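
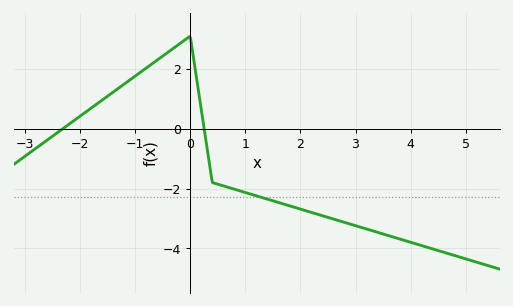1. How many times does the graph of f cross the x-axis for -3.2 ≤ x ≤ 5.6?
2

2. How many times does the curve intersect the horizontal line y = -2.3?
1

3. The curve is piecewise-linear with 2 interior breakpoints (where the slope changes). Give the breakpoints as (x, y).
(0, 3.1); (0.4, -1.8)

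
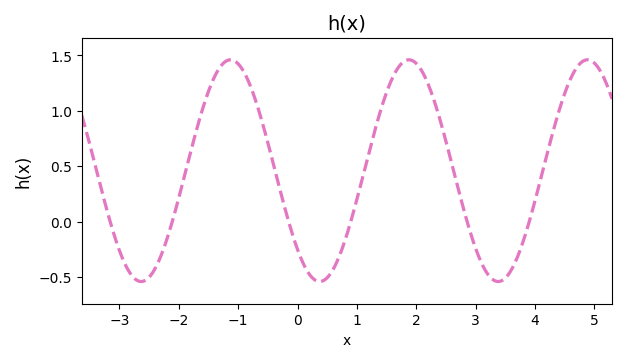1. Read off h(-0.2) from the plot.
0.096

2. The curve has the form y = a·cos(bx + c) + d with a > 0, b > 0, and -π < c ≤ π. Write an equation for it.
y = 1cos(2.09x + 2.36) + 0.46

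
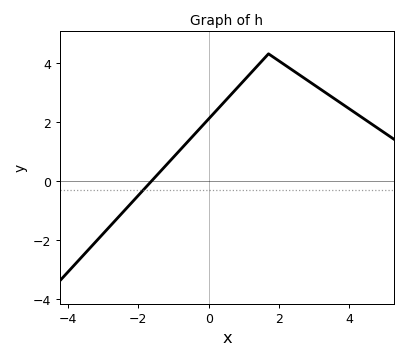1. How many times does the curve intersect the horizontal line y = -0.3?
1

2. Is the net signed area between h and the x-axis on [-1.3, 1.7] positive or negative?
positive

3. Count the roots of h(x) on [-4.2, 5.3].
1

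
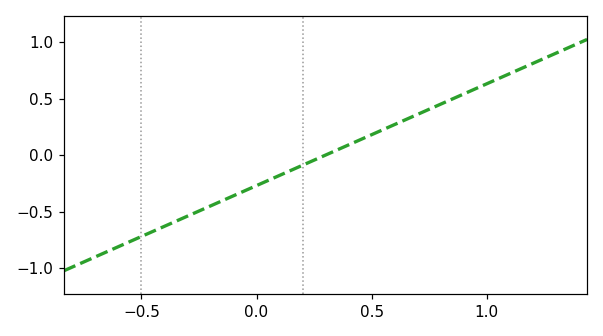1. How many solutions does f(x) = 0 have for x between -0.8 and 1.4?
1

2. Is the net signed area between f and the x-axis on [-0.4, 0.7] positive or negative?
negative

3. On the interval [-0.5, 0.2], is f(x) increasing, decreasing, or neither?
increasing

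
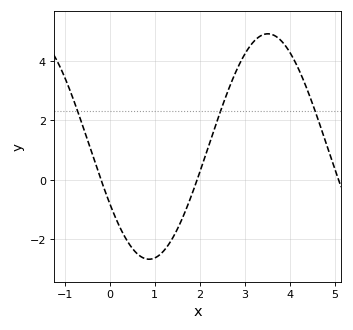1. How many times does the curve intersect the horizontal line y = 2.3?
3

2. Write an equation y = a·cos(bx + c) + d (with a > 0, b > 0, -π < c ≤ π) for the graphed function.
y = 3.79cos(1.2x + 2.1) + 1.12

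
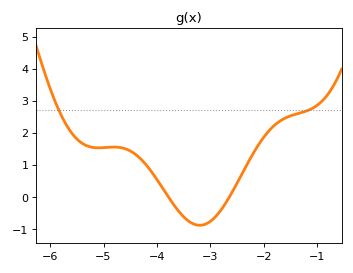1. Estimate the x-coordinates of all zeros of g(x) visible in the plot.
-3.79, -2.65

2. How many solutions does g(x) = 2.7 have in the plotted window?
2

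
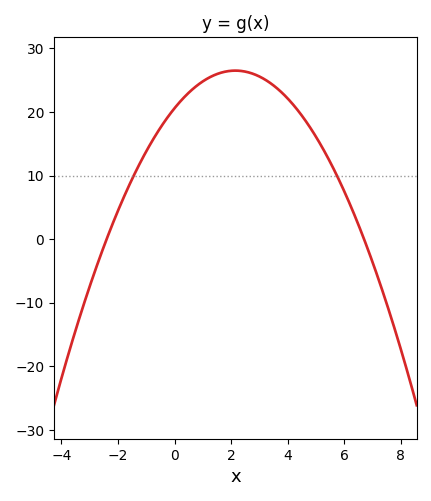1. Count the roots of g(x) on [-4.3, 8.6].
2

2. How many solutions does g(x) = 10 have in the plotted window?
2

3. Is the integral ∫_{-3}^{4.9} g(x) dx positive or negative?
positive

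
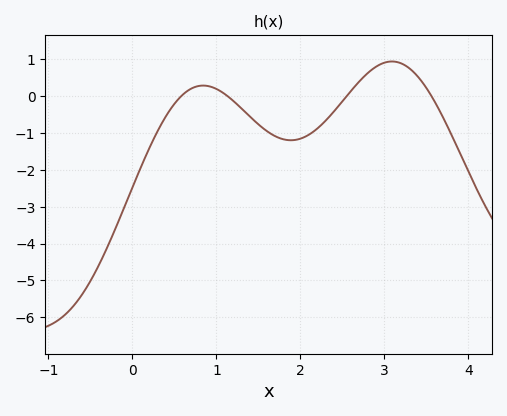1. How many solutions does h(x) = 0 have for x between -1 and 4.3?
4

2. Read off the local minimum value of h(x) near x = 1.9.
-1.2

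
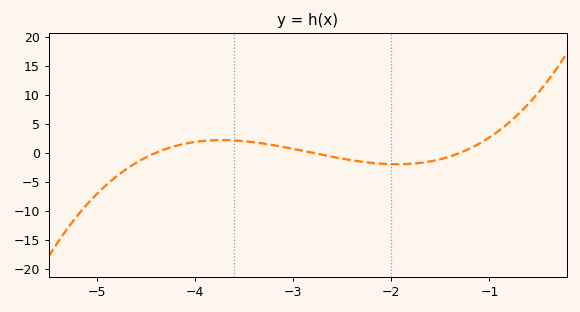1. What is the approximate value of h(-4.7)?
-2.81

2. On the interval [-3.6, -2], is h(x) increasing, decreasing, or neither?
decreasing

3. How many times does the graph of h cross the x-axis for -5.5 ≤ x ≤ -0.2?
3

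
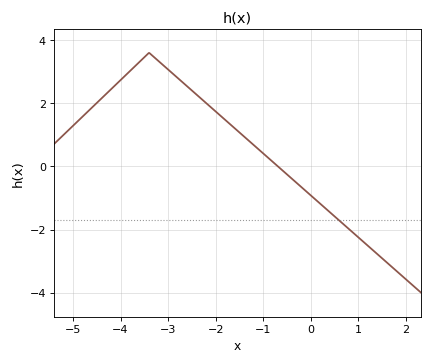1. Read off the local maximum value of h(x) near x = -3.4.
3.6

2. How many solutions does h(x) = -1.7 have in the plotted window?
1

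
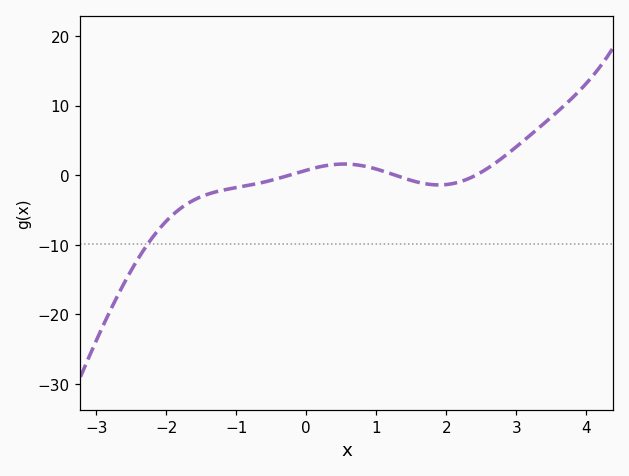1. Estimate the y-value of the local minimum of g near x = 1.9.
-1.41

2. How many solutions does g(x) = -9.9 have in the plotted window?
1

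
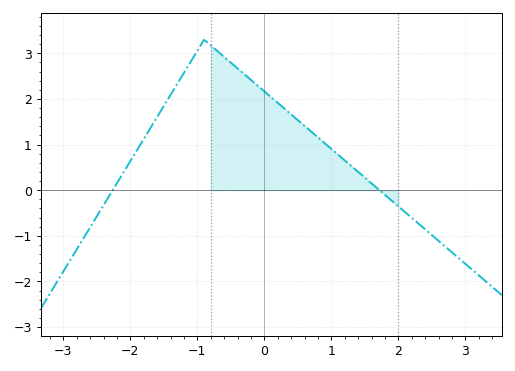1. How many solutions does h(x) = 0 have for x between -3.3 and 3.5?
2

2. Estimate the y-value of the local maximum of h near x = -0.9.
3.3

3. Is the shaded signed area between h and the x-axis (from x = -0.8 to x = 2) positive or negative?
positive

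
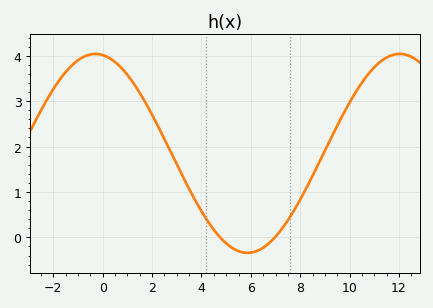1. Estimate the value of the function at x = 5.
-0.1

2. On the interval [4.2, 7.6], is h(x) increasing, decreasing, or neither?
neither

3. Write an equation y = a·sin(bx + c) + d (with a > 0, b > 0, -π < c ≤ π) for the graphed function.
y = 2.19sin(0.51x + 1.7) + 1.85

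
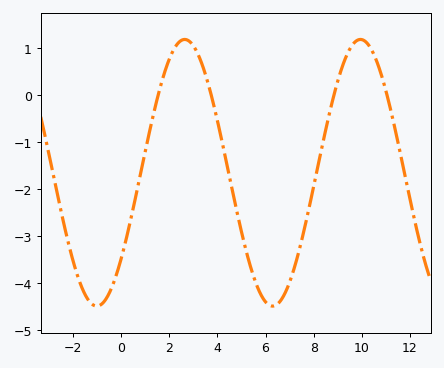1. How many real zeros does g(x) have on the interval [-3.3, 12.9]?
4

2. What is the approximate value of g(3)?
1.1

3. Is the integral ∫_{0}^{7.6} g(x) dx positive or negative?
negative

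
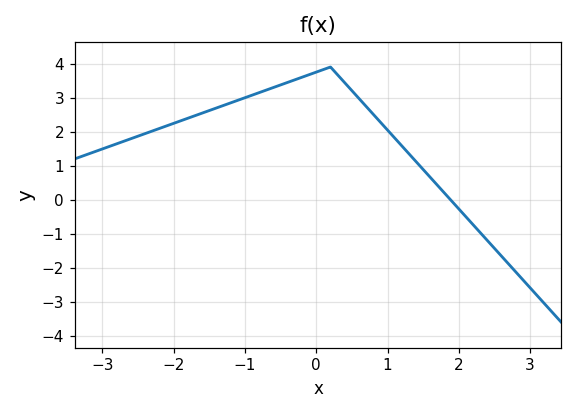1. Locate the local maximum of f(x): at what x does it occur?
0.199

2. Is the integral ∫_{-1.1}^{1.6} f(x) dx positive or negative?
positive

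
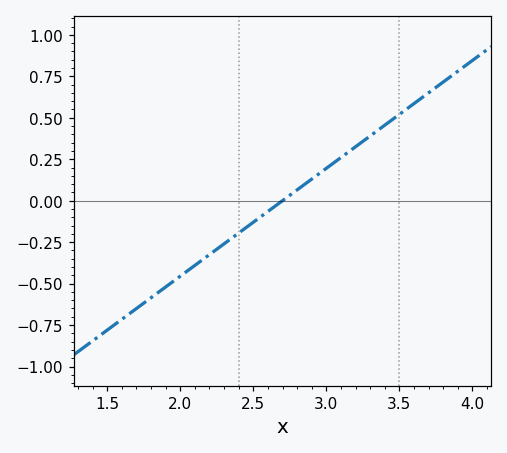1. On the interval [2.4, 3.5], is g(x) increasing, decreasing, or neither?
increasing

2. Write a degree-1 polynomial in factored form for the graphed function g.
y = 0.65(x - 2.7)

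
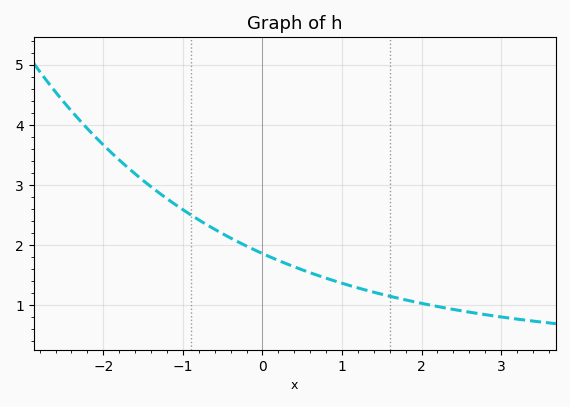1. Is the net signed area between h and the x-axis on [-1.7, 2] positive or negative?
positive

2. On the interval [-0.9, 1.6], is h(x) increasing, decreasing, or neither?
decreasing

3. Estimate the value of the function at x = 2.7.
0.864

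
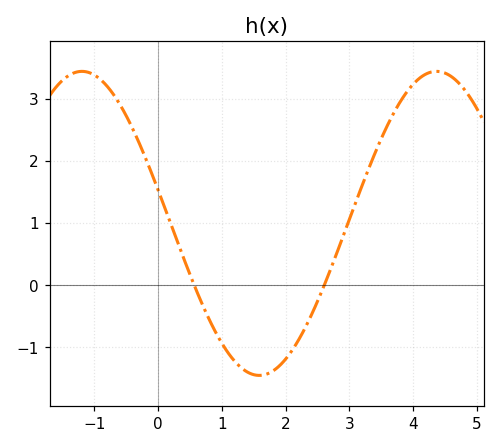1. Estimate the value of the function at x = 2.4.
-0.492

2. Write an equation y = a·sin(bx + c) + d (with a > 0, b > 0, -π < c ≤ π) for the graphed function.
y = 2.45sin(1.13x + 2.92) + 0.99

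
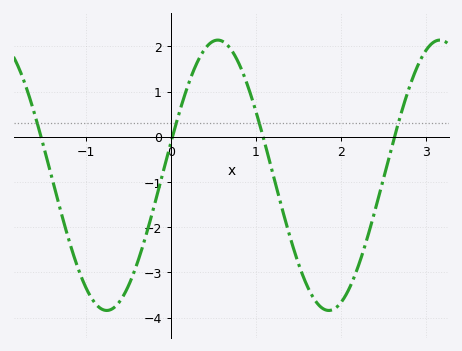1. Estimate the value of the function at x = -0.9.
-3.7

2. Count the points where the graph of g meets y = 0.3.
4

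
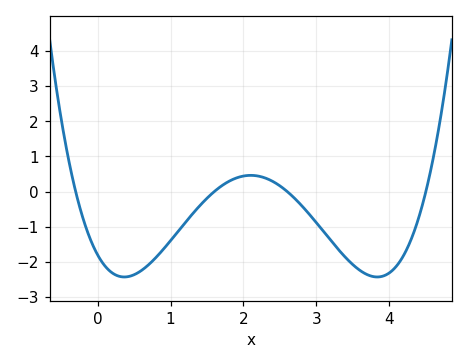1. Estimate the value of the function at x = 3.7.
-2.4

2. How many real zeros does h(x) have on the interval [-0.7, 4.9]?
4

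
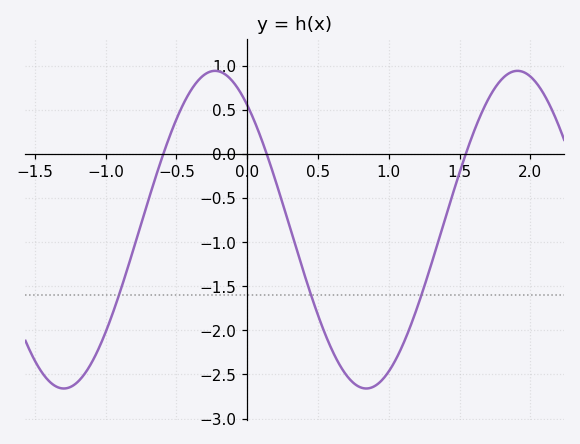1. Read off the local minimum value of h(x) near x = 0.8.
-2.66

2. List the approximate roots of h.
-0.592, 0.137, 1.54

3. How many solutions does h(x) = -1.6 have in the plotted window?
3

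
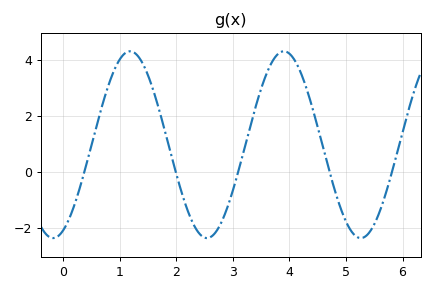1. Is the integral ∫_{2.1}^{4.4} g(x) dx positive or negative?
positive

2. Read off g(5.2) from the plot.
-2.3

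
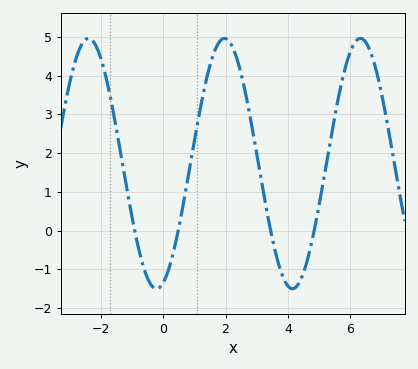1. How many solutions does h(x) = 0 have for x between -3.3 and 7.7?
4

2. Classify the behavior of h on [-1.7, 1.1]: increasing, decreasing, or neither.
neither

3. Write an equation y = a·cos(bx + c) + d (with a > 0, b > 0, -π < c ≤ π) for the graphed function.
y = 3.23cos(1.44x - 2.83) + 1.73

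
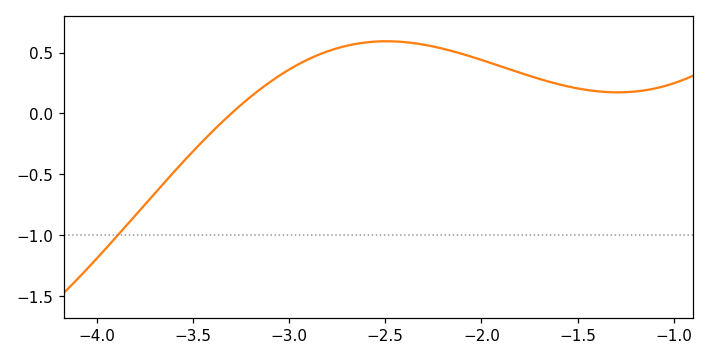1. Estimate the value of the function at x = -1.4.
0.2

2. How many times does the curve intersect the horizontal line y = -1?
1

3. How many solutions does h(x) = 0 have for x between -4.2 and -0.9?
1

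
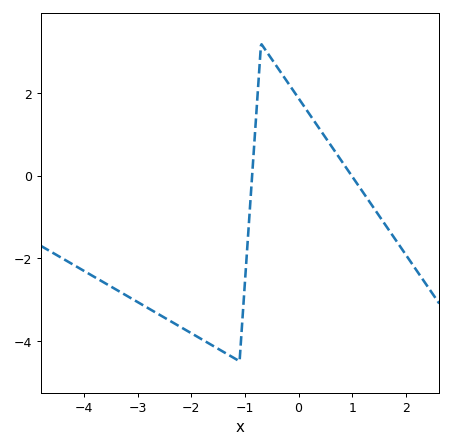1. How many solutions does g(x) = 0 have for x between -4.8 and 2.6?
2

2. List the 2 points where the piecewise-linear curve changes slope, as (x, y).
(-1.1, -4.5); (-0.7, 3.2)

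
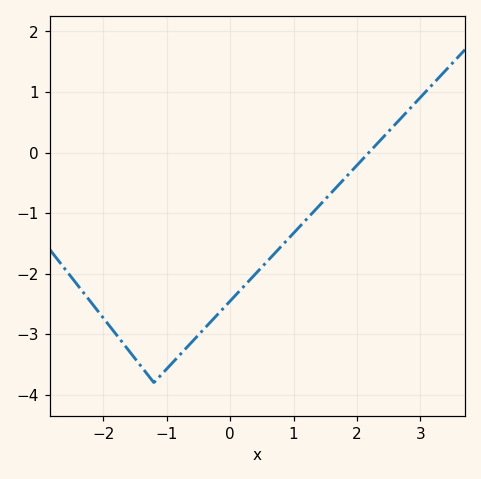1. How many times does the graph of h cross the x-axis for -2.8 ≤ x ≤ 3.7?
1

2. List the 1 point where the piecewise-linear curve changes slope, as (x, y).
(-1.2, -3.8)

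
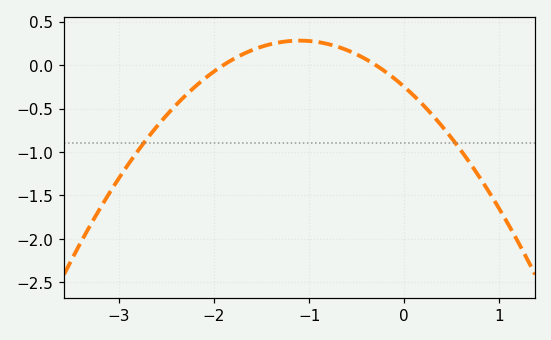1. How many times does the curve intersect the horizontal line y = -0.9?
2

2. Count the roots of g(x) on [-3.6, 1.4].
2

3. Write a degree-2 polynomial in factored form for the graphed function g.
y = -0.44(x + 1.9)(x + 0.3)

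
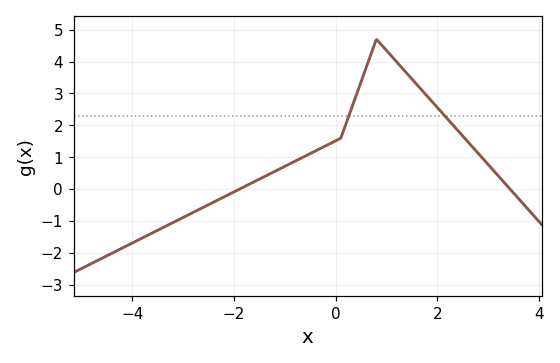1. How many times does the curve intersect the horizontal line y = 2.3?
2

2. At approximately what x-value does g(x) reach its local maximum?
0.8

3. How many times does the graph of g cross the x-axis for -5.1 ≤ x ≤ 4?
2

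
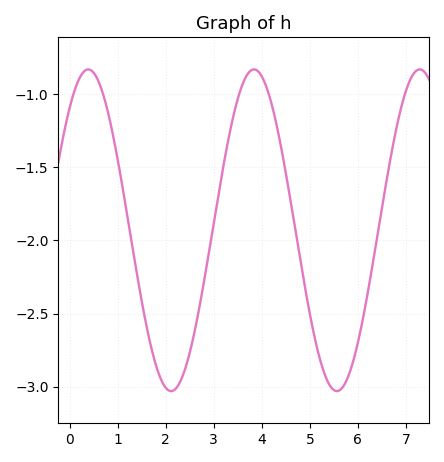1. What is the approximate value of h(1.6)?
-2.59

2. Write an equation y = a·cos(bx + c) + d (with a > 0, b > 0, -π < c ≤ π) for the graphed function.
y = 1.1cos(1.82x - 0.7) - 1.93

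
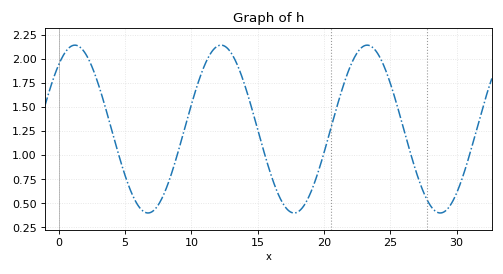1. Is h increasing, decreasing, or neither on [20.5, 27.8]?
neither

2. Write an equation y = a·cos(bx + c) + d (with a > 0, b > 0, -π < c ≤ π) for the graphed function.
y = 0.87cos(0.57x - 0.69) + 1.27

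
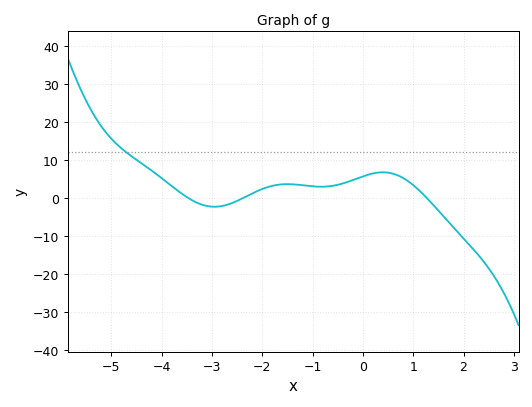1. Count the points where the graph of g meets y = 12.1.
1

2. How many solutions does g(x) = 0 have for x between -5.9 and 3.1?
3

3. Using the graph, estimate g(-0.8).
3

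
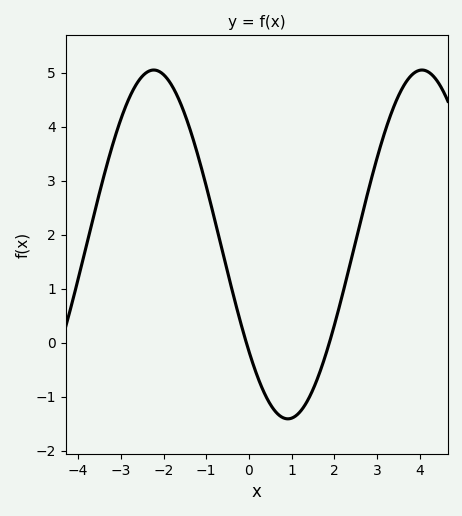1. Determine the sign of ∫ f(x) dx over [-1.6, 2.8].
positive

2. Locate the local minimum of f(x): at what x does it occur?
0.91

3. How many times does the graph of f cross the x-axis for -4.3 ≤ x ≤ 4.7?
2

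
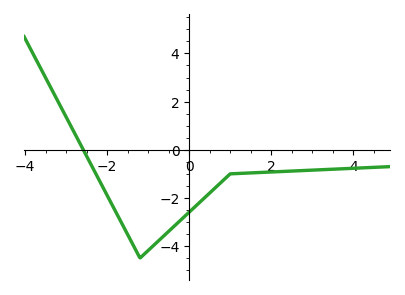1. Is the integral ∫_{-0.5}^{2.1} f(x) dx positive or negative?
negative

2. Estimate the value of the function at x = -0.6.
-3.6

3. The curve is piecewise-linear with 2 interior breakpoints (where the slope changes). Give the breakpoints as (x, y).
(-1.2, -4.5); (1, -1)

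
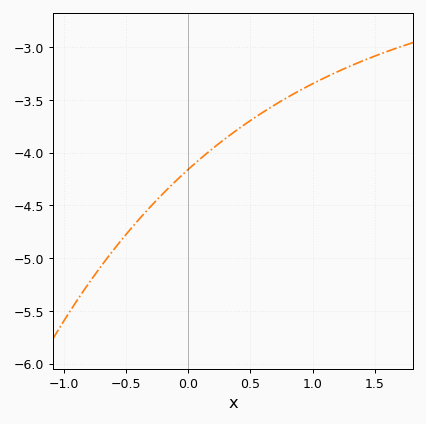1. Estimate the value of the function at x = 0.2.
-3.96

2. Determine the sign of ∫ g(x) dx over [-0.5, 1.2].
negative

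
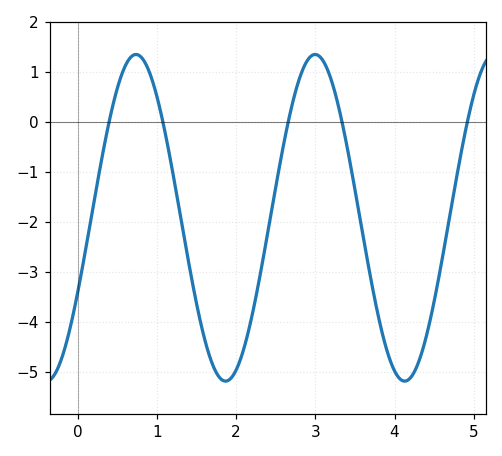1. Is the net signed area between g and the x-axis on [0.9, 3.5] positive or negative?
negative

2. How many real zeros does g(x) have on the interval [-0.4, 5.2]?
5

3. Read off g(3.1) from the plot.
1.22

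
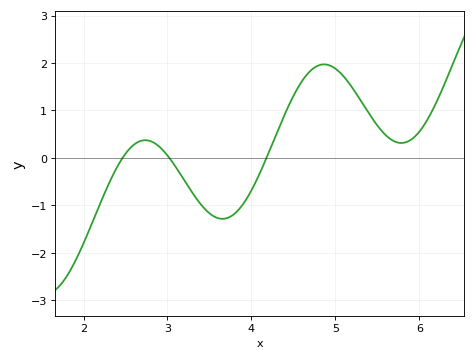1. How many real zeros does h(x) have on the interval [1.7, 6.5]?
3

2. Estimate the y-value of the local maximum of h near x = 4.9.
2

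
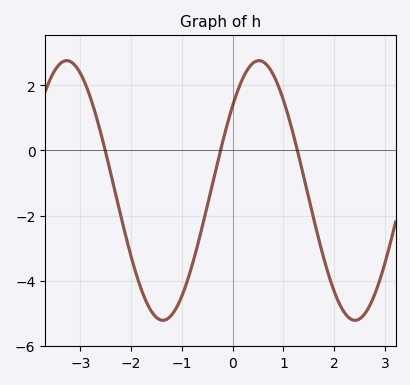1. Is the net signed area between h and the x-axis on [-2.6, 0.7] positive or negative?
negative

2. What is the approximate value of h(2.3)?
-5.2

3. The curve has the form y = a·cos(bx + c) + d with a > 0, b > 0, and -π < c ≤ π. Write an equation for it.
y = 3.99cos(1.7x - 0.86) - 1.23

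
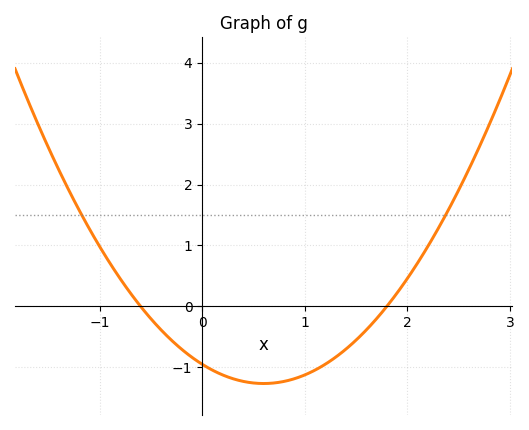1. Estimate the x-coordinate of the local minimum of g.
0.6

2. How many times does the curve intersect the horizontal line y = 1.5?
2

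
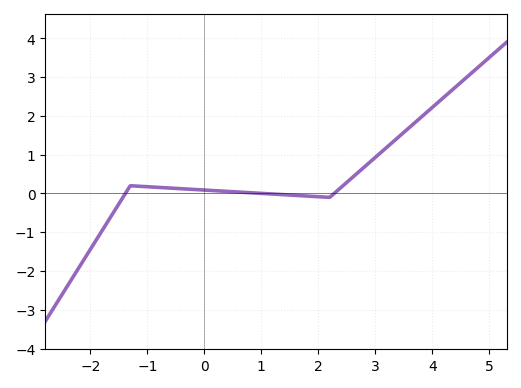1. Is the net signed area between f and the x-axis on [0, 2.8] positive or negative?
positive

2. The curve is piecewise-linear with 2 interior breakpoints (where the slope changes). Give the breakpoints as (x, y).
(-1.3, 0.2); (2.2, -0.1)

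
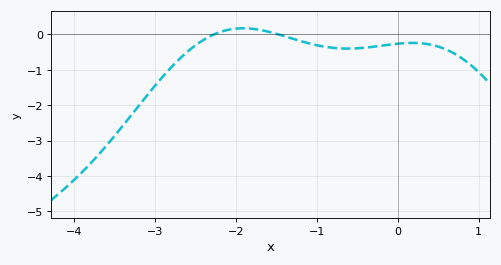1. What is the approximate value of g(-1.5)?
0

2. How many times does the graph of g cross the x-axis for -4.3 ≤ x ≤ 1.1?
2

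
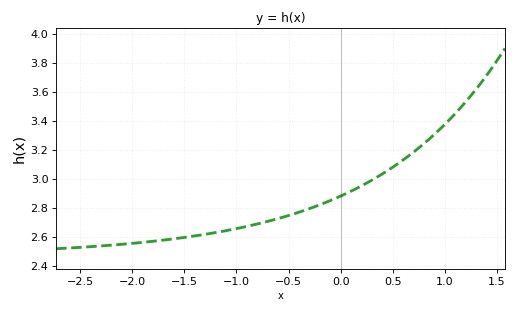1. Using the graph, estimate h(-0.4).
2.76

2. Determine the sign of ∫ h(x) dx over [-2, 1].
positive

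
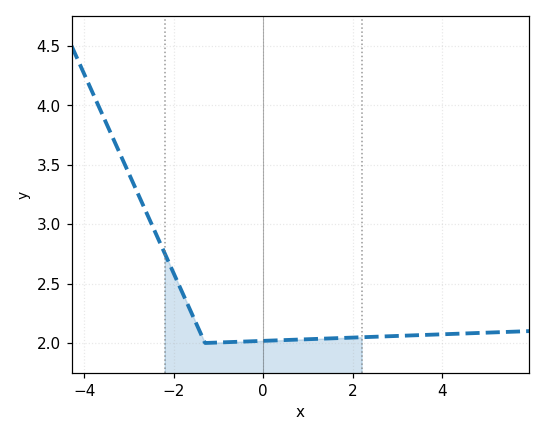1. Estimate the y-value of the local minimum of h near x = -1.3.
2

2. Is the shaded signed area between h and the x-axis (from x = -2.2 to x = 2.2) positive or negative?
positive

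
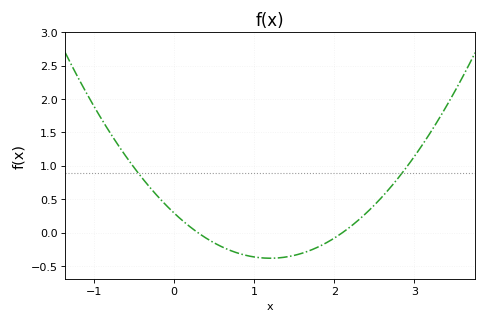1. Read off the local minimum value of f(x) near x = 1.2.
-0.4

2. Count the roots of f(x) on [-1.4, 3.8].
2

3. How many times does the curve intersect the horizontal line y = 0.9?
2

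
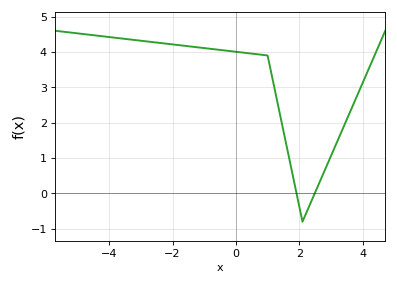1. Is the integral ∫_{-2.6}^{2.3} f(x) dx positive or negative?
positive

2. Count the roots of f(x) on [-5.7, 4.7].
2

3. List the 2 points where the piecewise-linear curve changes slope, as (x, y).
(1, 3.9); (2.1, -0.8)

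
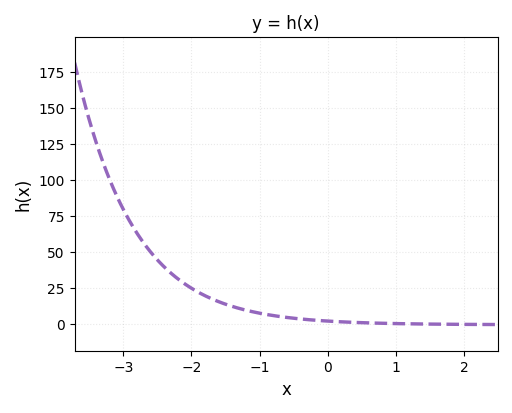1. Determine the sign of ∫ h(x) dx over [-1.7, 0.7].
positive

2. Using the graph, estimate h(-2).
24.8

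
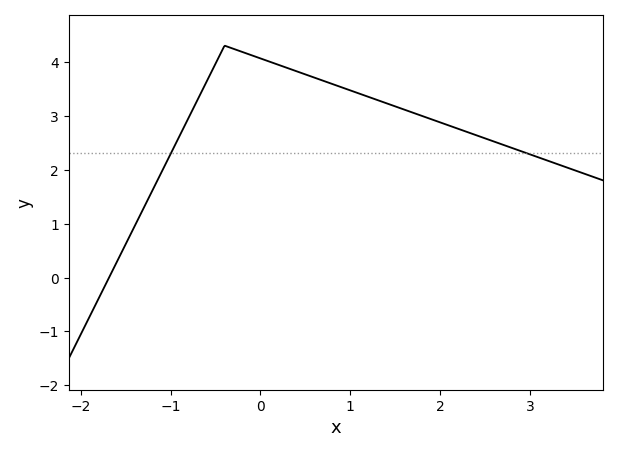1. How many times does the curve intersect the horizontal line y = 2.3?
2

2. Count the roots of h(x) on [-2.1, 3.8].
1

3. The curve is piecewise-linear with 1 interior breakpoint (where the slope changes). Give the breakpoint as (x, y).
(-0.4, 4.3)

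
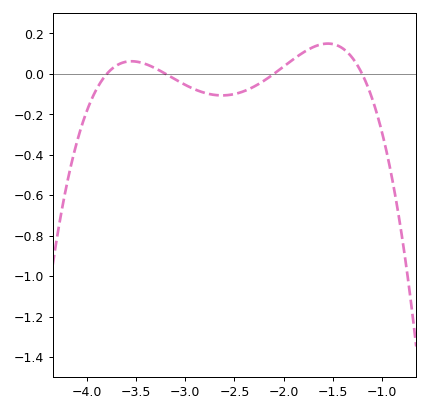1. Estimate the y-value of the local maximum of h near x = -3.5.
0.06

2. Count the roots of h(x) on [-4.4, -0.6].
4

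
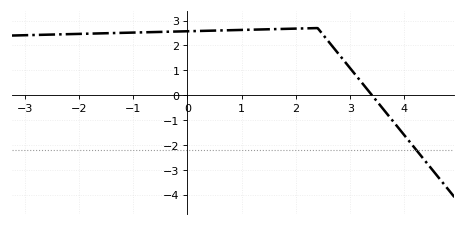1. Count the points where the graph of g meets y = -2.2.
1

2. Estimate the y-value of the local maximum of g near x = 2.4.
2.7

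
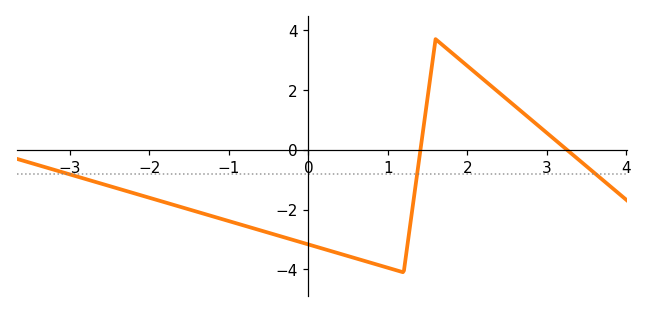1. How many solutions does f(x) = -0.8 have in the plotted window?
3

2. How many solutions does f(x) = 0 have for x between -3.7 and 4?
2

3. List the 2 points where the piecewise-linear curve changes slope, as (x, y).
(1.2, -4.1); (1.6, 3.7)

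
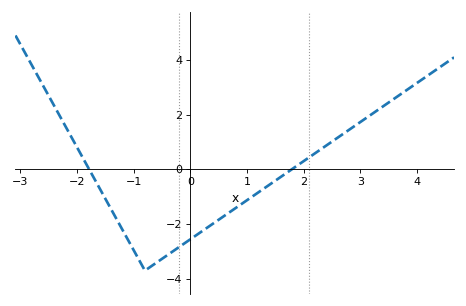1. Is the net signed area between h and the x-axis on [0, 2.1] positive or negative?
negative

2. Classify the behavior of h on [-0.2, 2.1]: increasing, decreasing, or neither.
increasing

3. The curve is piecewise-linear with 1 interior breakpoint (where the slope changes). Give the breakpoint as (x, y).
(-0.8, -3.7)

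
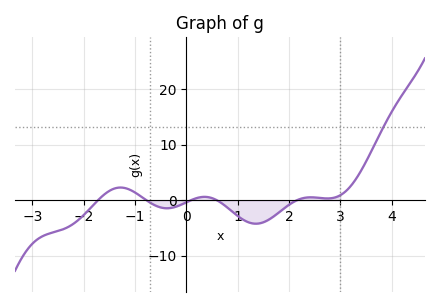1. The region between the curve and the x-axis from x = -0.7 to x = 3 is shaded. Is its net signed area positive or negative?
negative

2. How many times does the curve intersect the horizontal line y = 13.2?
1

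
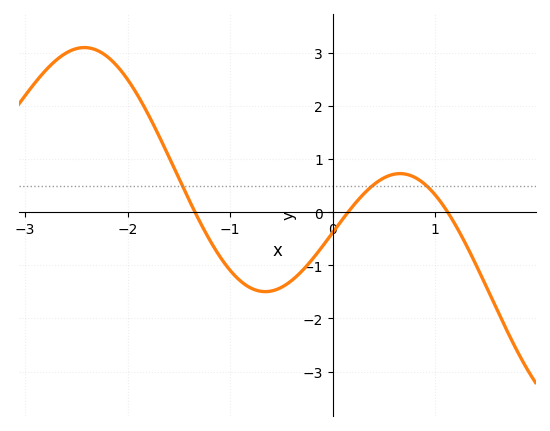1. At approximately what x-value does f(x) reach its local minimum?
-0.657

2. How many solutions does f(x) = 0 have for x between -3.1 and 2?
3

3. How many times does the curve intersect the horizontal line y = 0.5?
3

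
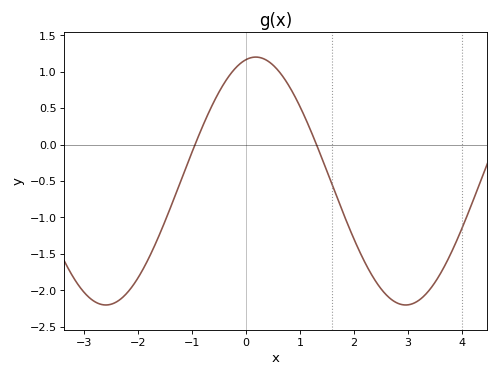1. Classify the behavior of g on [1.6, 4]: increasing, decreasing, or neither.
neither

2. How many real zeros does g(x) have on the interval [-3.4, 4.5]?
2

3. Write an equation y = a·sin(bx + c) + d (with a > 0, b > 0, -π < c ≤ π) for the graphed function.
y = 1.7sin(1.1x + 1.4) - 0.5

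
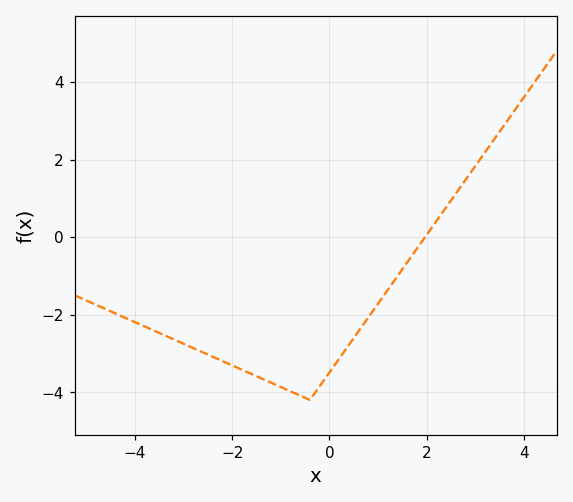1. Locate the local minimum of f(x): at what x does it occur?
-0.403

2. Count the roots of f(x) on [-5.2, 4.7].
1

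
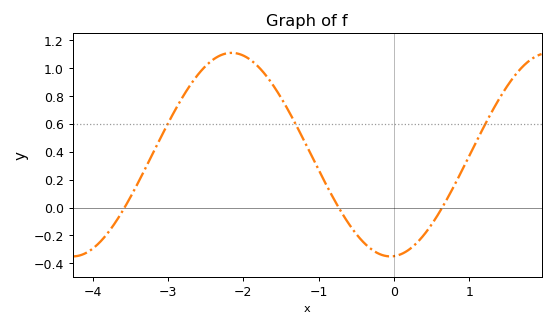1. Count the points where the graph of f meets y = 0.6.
3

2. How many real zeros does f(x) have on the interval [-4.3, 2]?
3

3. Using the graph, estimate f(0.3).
-0.255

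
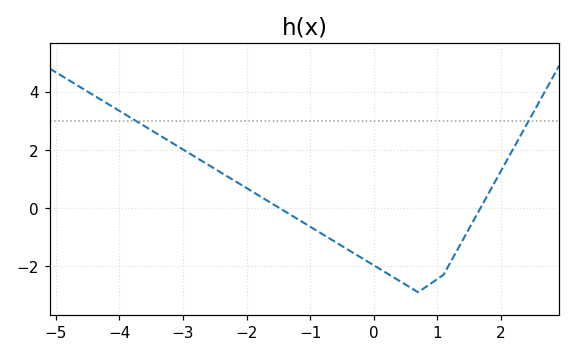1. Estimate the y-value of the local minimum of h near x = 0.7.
-2.8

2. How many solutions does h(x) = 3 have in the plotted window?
2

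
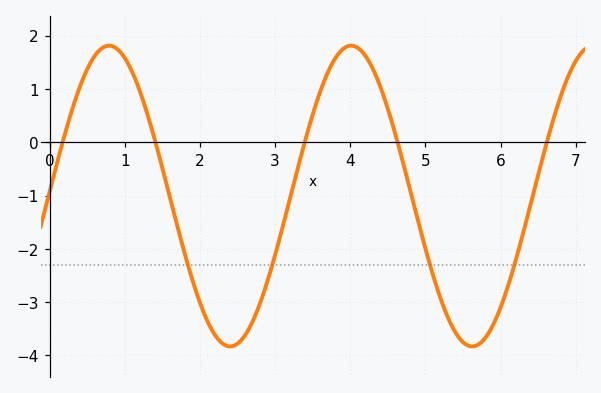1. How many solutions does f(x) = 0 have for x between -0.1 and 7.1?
5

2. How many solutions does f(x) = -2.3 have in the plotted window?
4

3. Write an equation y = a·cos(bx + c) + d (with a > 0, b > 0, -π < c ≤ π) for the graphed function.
y = 2.82cos(1.95x - 1.54) - 1.01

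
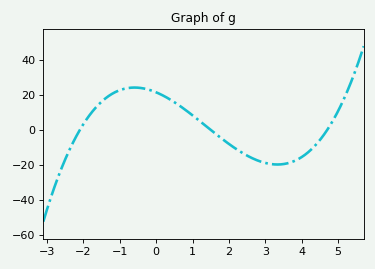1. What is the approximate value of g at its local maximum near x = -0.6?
24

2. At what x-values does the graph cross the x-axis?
-2.2, 1.4, 4.6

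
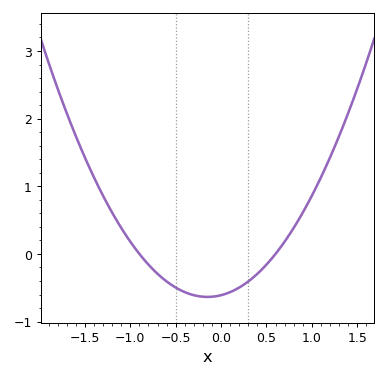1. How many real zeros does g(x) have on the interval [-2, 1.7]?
2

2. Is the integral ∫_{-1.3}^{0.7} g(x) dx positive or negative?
negative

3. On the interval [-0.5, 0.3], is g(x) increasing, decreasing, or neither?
neither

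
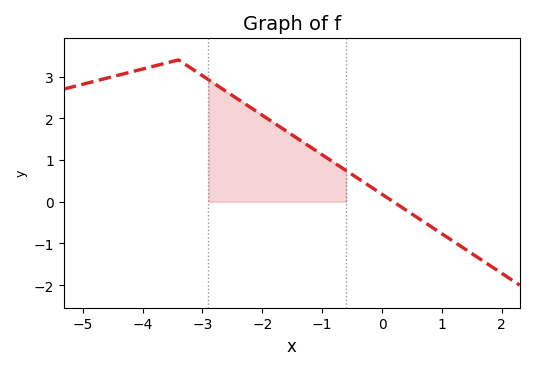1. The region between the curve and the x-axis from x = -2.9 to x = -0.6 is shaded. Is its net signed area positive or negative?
positive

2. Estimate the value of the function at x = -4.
3.2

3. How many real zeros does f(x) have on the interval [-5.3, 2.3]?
1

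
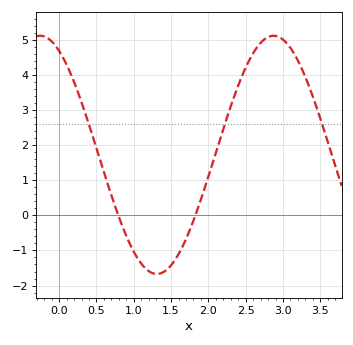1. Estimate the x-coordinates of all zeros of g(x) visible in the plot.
0.793, 1.83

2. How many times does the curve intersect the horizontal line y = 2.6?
3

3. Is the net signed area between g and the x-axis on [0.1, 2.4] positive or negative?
positive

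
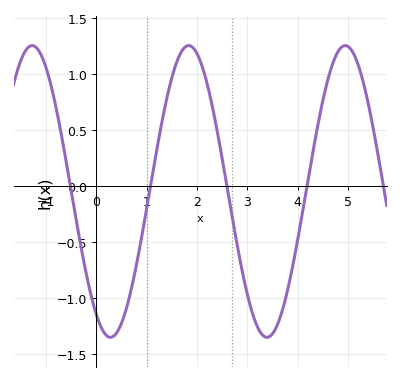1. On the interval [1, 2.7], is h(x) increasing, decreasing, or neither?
neither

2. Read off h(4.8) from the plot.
1.19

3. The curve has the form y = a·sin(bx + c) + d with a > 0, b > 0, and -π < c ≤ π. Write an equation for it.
y = 1.3sin(2.02x - 2.14) - 0.05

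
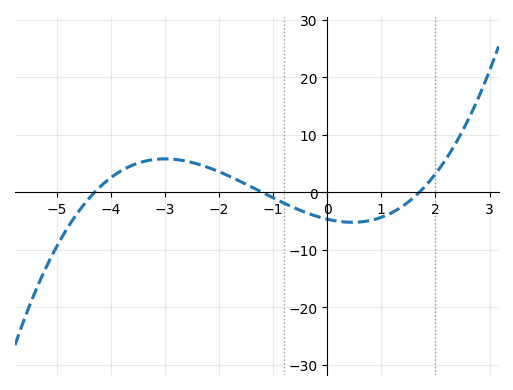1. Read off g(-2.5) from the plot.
5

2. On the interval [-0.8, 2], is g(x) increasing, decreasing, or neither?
neither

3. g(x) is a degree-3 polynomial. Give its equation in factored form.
y = 0.53(x + 4.3)(x + 1.2)(x - 1.7)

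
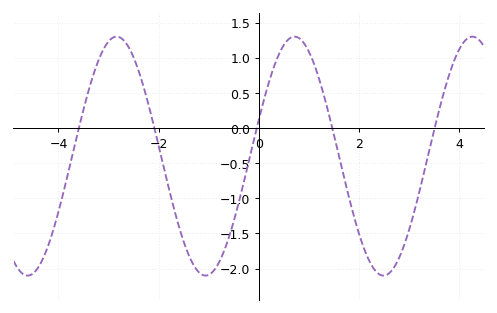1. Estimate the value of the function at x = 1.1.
0.9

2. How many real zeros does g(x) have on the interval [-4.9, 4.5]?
5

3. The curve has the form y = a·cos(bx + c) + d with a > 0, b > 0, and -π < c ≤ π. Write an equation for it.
y = 1.7cos(1.8x - 1.3) - 0.4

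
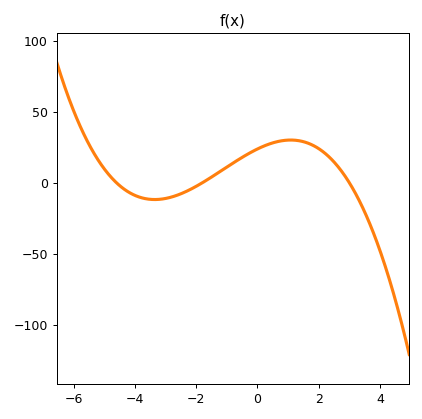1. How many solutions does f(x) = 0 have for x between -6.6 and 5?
3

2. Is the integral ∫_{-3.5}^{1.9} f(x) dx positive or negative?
positive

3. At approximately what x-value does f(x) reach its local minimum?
-3.35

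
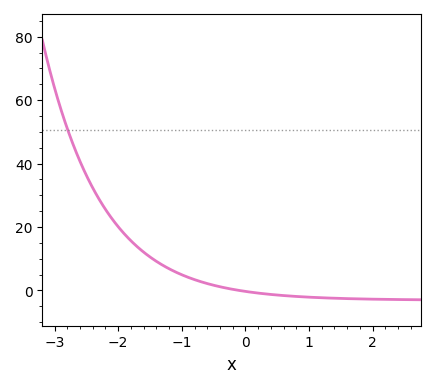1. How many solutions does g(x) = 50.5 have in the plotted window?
1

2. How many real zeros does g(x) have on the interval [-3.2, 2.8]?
1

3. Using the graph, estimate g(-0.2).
0.366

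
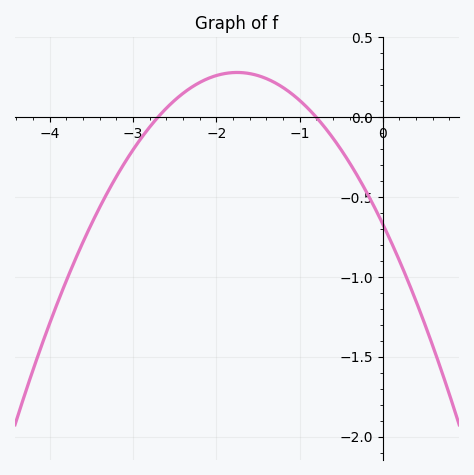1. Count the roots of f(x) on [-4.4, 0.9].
2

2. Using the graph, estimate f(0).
-0.65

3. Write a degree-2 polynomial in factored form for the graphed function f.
y = -0.31(x + 2.7)(x + 0.8)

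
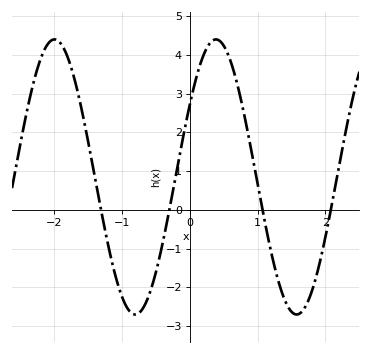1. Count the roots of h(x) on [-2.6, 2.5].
4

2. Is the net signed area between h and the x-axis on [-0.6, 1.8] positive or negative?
positive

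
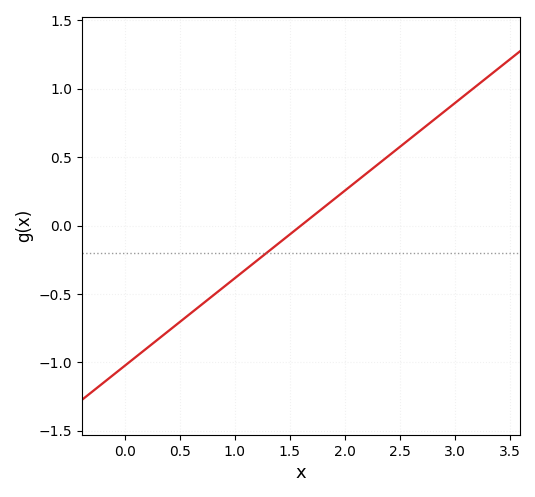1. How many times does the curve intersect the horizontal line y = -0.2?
1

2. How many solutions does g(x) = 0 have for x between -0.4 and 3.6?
1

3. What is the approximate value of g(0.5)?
-0.704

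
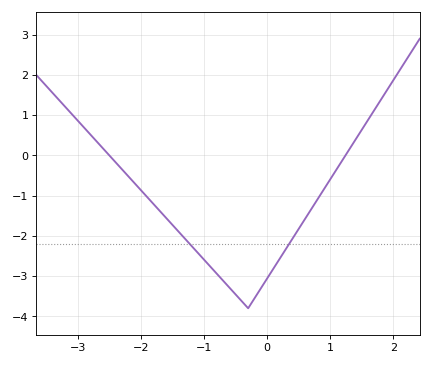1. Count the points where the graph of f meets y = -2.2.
2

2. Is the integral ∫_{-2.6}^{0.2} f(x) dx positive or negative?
negative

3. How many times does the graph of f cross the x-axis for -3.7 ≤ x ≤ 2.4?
2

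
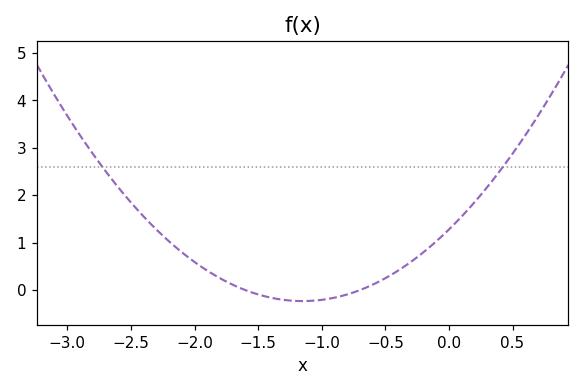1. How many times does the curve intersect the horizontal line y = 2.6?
2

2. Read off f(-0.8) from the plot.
-0.091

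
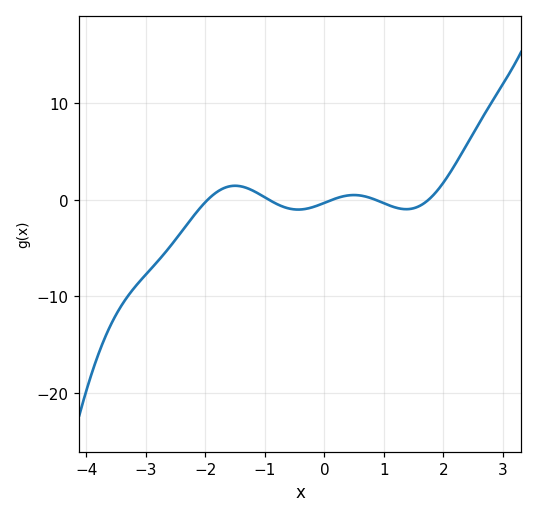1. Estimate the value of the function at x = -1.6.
1.38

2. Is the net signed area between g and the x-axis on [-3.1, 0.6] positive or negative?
negative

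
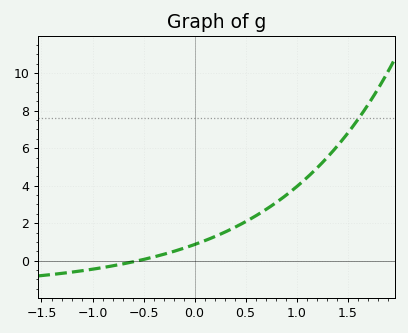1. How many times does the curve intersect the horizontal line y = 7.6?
1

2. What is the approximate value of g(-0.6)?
-0.059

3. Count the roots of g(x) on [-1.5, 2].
1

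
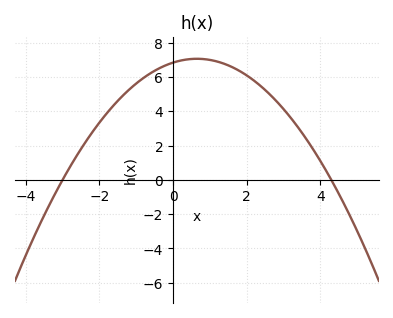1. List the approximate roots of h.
-3, 4.3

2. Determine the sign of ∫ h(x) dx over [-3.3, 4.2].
positive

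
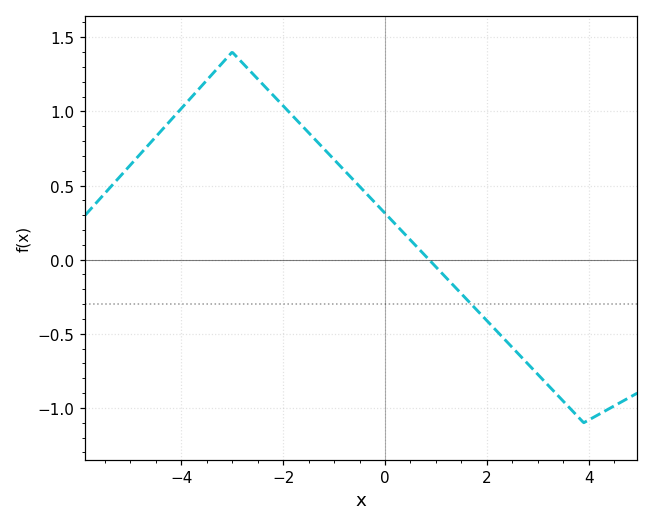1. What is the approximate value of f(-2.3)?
1.15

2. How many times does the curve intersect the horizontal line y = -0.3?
1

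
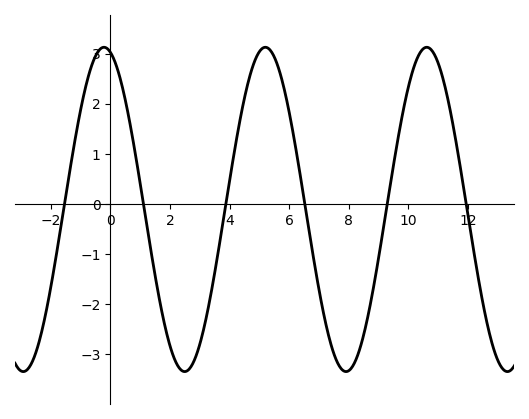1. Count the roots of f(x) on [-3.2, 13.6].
6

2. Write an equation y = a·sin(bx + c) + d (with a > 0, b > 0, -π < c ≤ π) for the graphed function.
y = 3.24sin(1.16x + 1.82) - 0.11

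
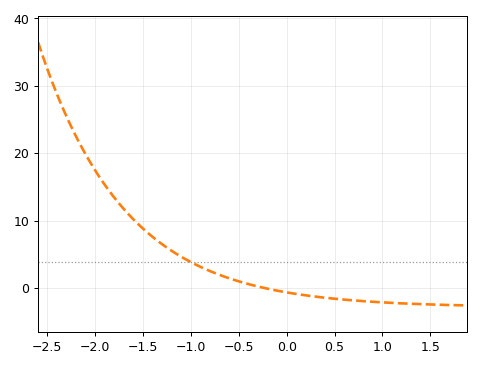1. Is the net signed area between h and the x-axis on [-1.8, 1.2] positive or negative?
positive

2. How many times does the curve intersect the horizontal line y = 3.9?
1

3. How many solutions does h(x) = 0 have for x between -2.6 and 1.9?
1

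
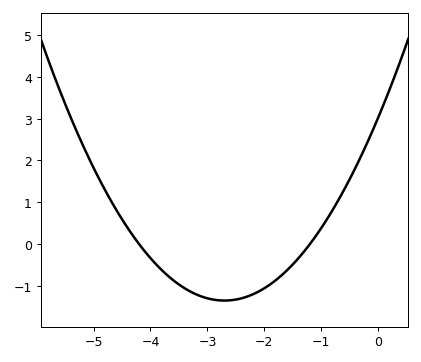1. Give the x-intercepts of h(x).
-4.2, -1.2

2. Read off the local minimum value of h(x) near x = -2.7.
-1.35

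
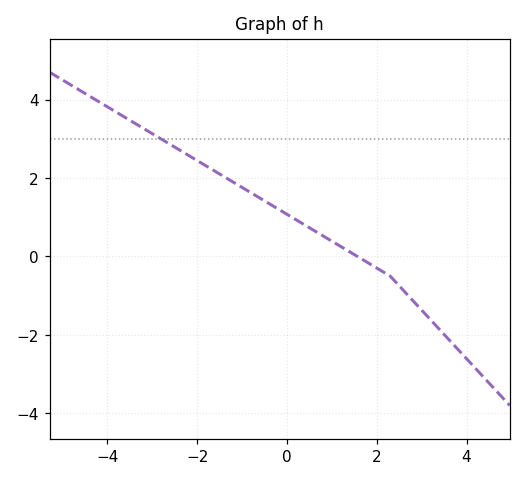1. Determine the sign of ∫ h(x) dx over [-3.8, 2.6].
positive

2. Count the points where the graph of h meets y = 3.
1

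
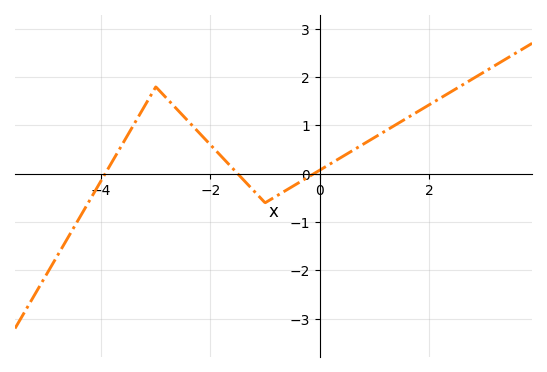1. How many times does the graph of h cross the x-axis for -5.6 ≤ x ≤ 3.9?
3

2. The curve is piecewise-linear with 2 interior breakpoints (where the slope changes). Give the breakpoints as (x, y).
(-3, 1.8); (-1, -0.6)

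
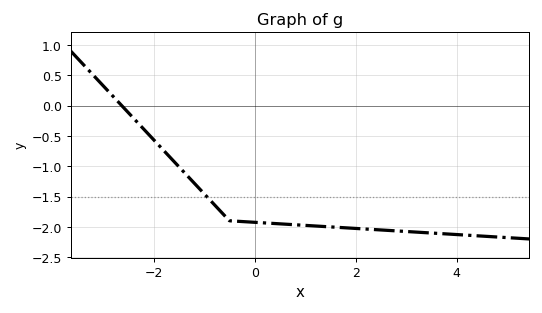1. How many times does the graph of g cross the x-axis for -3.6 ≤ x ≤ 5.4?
1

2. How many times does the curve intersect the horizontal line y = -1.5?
1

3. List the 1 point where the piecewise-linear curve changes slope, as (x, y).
(-0.5, -1.9)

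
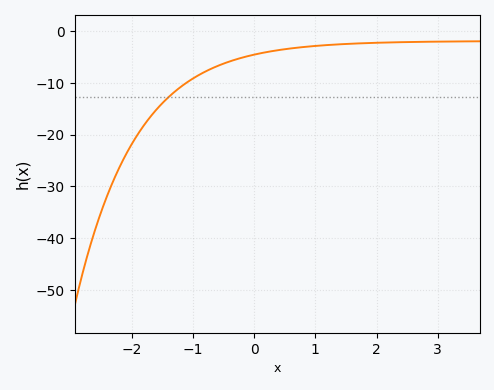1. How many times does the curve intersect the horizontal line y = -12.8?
1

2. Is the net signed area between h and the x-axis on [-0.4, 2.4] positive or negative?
negative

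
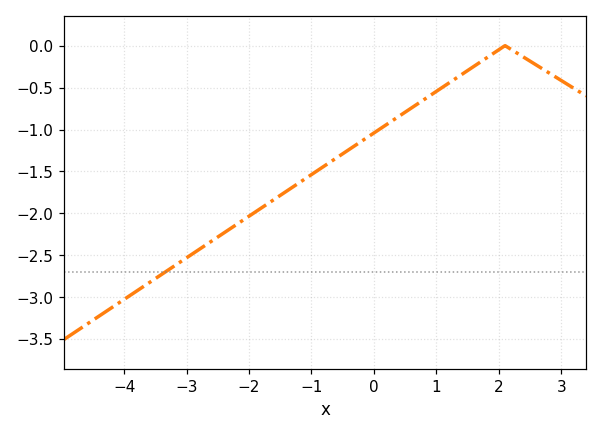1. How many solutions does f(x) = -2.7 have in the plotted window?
1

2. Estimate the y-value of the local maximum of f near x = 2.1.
-0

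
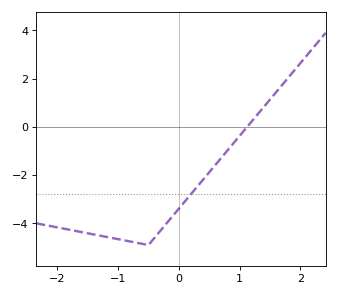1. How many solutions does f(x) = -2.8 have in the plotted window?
1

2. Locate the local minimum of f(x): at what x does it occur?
-0.501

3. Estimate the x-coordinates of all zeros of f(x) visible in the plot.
1.12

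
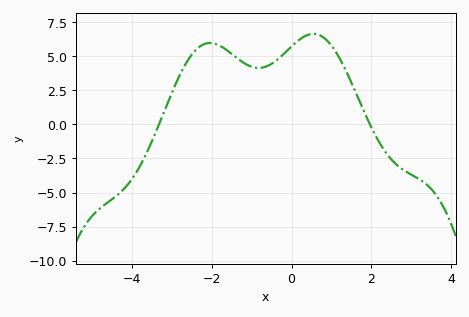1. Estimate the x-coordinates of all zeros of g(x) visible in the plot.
-3.4, 2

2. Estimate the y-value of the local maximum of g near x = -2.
6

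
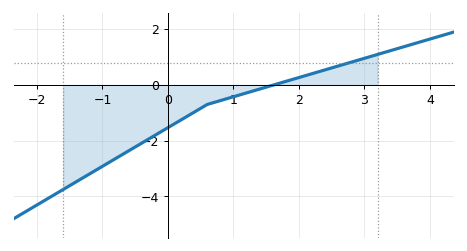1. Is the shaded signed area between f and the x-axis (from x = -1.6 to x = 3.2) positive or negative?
negative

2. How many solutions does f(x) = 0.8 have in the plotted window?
1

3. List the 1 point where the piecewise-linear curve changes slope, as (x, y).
(0.6, -0.7)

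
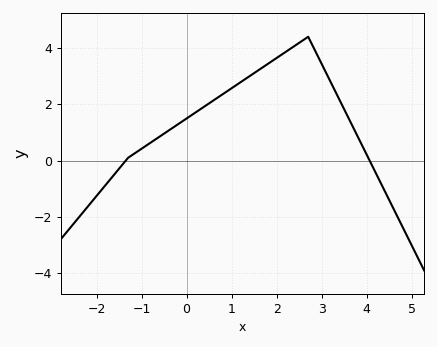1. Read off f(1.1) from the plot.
2.68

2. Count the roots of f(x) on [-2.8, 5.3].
2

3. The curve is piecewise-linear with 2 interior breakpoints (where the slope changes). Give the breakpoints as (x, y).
(-1.3, 0.1); (2.7, 4.4)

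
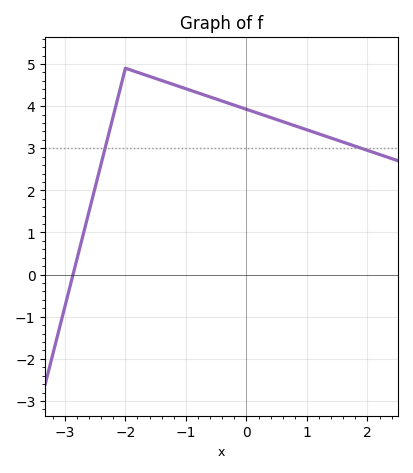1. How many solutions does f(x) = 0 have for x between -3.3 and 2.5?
1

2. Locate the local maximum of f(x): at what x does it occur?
-2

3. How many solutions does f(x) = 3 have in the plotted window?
2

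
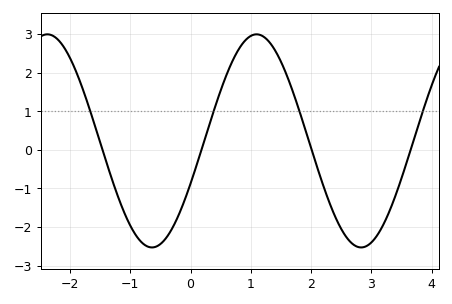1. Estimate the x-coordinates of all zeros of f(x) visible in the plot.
-1.5, 0.2, 2, 3.7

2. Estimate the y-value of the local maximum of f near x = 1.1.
3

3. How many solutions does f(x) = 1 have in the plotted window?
4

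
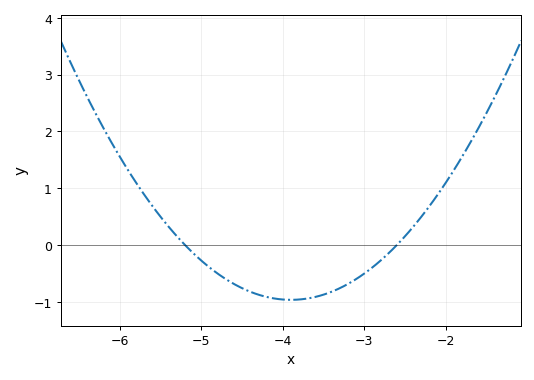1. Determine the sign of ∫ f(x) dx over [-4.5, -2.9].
negative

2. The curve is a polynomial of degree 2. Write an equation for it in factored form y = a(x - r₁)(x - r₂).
y = 0.57(x + 5.2)(x + 2.6)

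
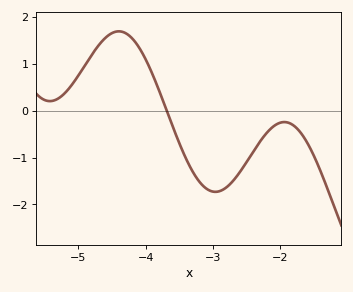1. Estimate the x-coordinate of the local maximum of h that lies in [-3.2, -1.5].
-1.9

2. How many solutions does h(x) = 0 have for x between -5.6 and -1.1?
1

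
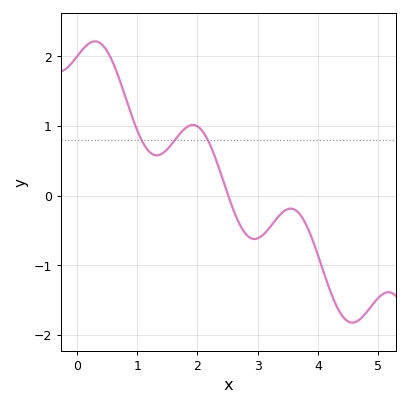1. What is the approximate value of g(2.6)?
-0.212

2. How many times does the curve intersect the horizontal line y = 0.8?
3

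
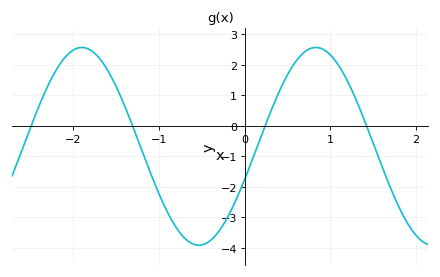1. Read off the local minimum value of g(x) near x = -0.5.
-3.9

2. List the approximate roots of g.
-2.5, -1.3, 0.2, 1.4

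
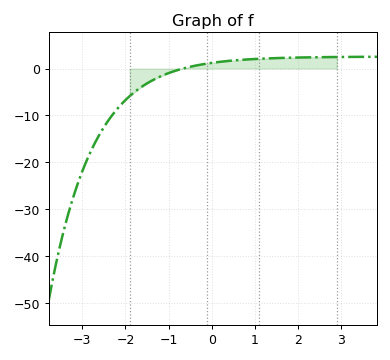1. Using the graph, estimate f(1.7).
2.28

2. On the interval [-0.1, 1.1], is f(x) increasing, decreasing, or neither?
increasing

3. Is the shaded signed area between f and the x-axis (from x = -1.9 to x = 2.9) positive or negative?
positive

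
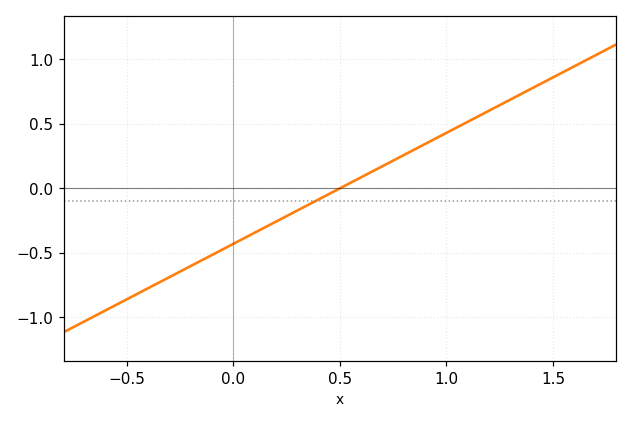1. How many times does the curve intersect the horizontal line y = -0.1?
1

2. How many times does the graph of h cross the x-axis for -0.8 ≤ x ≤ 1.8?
1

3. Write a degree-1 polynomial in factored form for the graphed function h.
y = 0.86(x - 0.5)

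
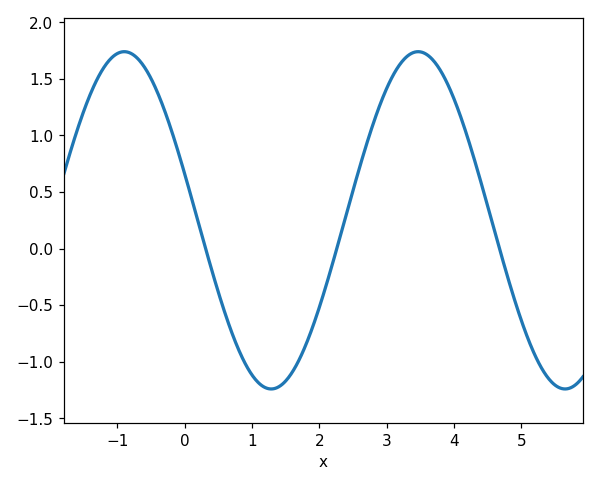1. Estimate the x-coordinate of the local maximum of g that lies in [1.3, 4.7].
3.47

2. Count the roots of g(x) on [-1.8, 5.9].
3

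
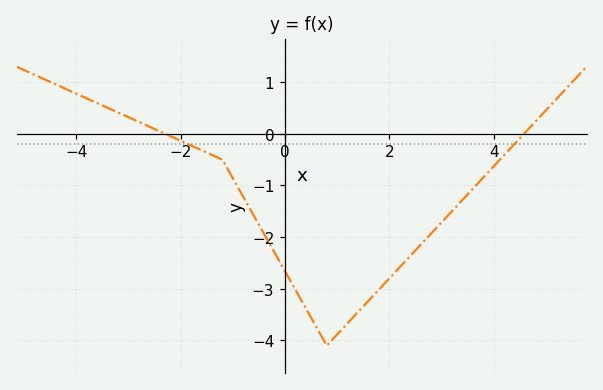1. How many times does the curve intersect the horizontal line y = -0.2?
2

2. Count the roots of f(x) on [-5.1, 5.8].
2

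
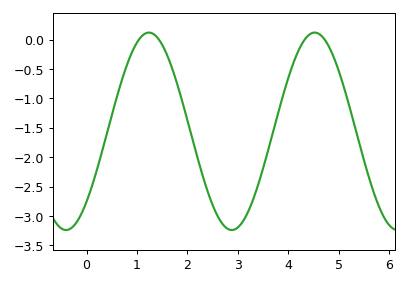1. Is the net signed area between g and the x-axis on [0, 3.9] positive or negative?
negative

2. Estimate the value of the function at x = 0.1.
-2.51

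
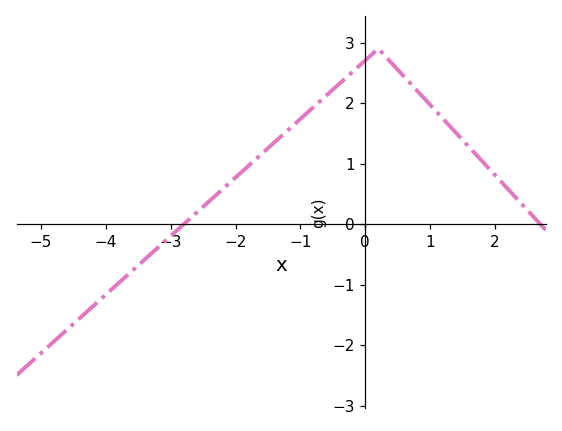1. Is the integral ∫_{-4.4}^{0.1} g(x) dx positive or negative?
positive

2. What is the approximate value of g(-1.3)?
1.45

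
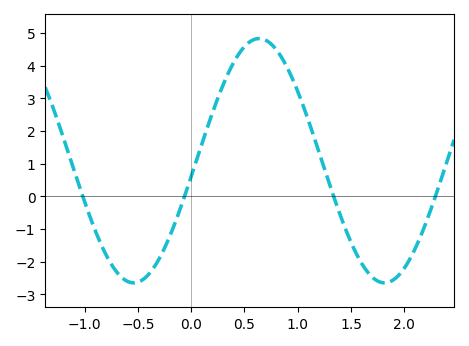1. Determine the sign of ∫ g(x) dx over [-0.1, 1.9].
positive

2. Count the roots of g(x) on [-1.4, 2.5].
4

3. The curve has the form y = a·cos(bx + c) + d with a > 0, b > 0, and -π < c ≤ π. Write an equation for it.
y = 3.74cos(2.67x - 1.7) + 1.09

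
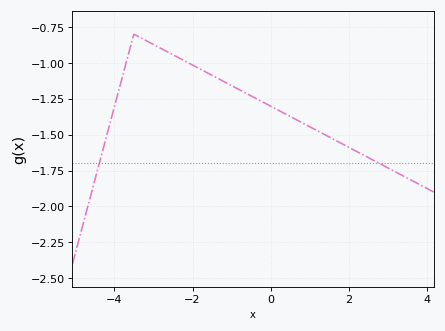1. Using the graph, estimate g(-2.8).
-0.901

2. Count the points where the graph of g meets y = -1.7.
2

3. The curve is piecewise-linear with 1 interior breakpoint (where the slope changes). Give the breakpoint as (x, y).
(-3.5, -0.8)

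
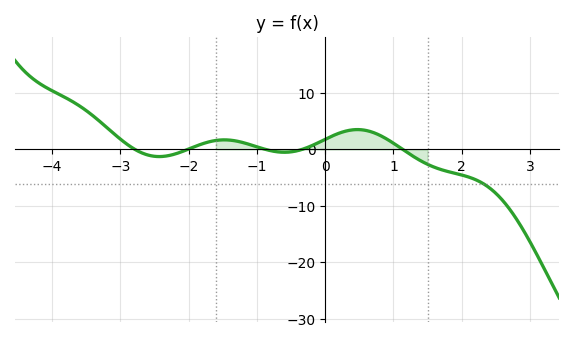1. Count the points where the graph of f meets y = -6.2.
1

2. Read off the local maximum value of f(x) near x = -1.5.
2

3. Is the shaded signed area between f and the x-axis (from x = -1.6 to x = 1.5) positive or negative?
positive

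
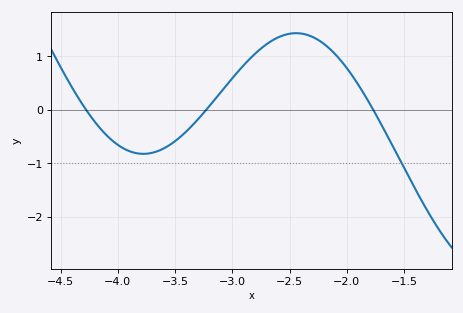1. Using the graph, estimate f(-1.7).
-0.269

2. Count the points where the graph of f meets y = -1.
1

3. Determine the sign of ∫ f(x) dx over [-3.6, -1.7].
positive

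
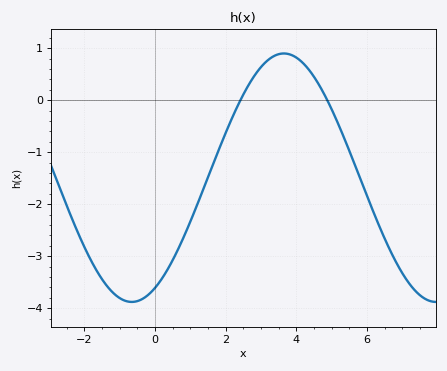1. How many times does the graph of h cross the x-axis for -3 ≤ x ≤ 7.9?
2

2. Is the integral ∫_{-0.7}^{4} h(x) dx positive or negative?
negative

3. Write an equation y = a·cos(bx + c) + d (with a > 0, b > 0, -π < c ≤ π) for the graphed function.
y = 2.39cos(0.73x - 2.7) - 1.49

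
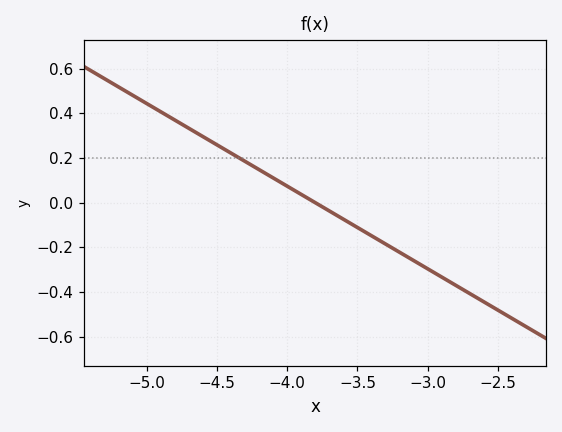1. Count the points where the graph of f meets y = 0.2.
1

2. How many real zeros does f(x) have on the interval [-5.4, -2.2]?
1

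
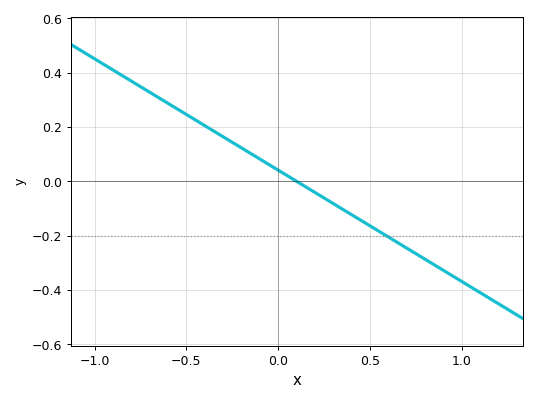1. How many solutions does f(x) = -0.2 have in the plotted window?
1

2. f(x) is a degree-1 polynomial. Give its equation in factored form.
y = -0.41(x - 0.1)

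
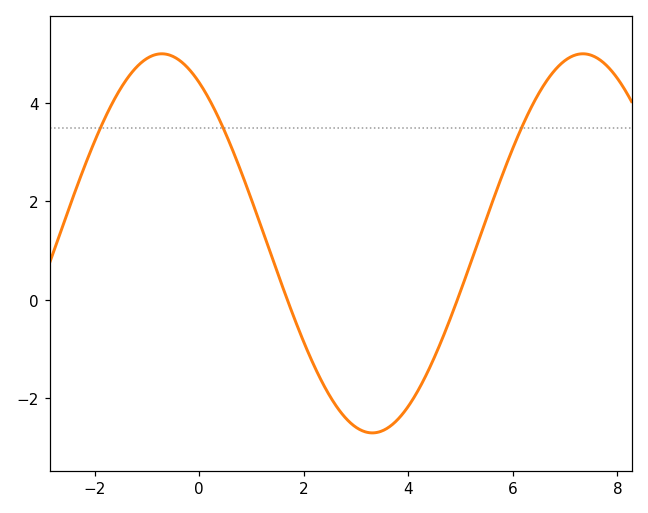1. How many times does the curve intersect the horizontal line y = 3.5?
3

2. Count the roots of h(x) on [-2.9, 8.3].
2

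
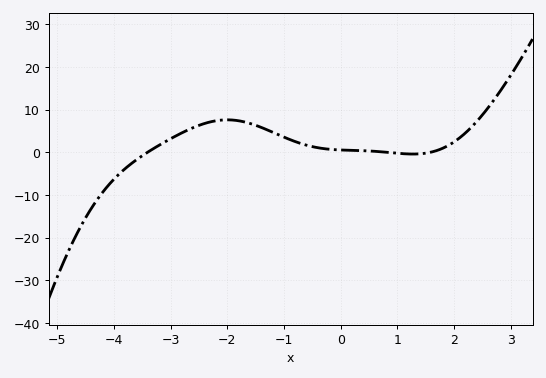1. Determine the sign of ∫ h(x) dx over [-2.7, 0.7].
positive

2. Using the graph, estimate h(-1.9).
8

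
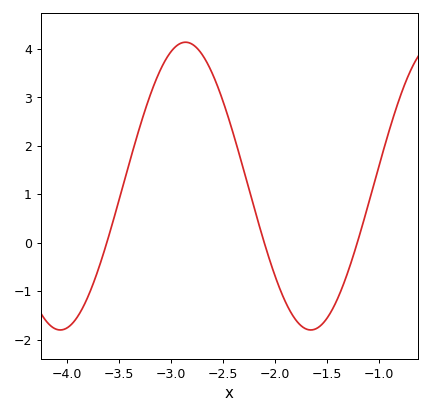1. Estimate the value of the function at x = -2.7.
3.9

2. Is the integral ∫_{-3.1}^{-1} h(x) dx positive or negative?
positive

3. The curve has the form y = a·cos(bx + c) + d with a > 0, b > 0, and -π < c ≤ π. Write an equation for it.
y = 2.97cos(2.6x + 1.2) + 1.17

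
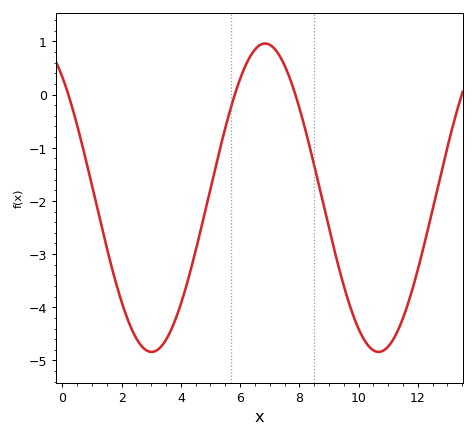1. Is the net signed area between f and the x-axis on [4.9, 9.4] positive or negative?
negative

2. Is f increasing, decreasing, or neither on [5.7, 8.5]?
neither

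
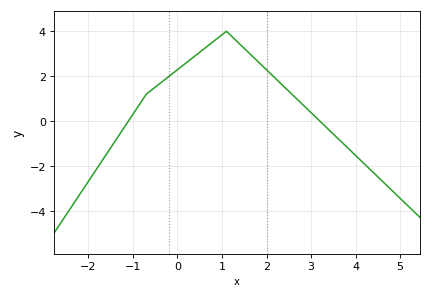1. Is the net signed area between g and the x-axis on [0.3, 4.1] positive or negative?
positive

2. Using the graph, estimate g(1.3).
3.62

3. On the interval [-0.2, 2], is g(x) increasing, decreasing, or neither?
neither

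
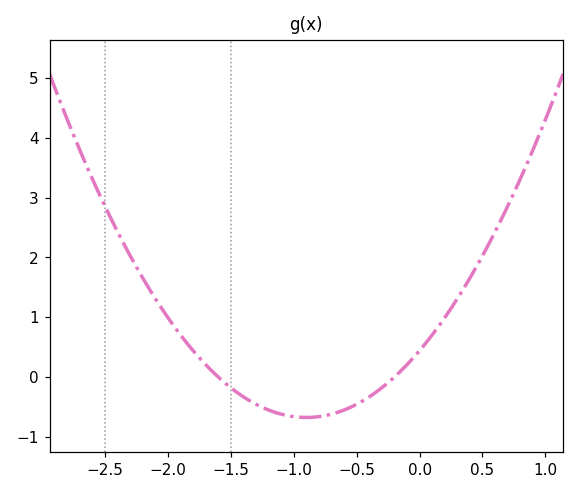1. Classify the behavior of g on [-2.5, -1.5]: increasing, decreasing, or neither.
decreasing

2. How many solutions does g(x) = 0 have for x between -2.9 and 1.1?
2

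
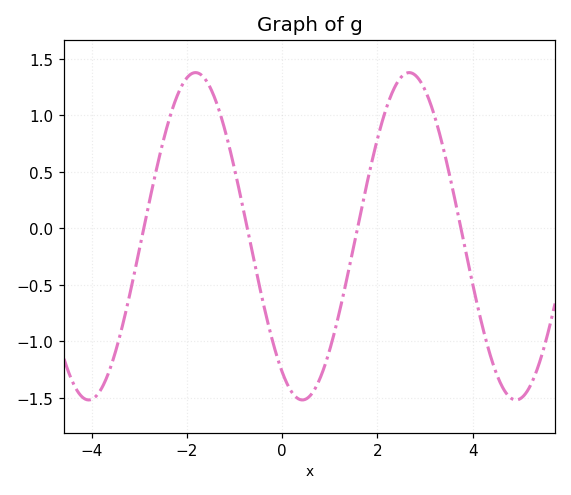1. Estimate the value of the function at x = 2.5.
1.34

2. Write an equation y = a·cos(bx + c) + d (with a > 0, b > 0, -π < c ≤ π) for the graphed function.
y = 1.45cos(1.4x + 2.55) - 0.07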